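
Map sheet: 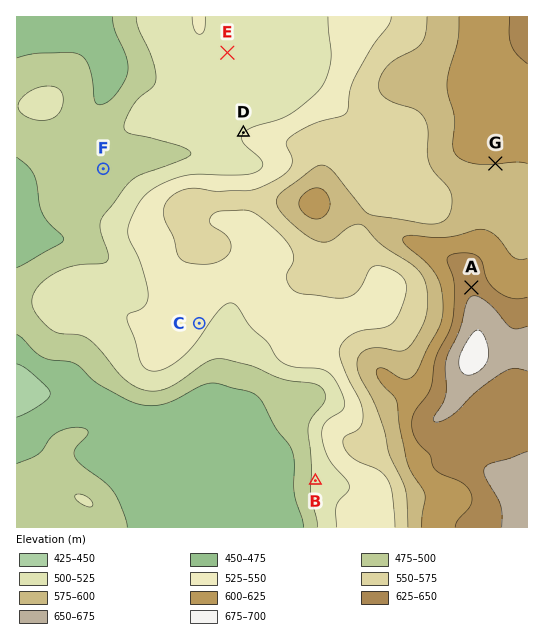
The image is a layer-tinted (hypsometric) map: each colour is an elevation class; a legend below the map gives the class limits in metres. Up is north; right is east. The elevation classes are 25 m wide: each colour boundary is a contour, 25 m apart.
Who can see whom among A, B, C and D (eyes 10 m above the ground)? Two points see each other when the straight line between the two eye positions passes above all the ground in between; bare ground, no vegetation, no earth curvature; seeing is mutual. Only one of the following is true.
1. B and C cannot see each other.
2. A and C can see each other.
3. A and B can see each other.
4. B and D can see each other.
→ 2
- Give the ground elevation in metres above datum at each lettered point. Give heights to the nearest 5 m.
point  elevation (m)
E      510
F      480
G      600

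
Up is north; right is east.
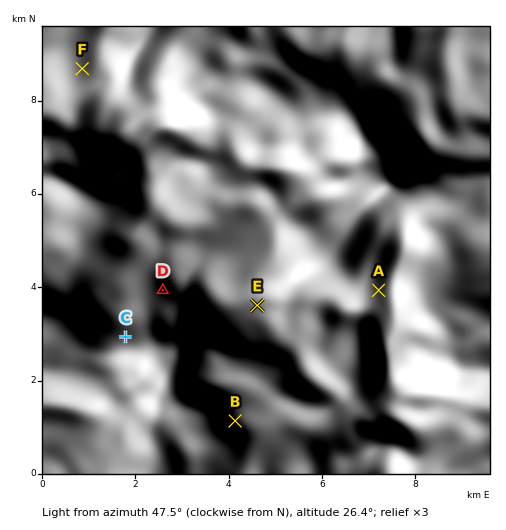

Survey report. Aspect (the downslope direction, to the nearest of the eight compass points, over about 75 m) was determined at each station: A NW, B W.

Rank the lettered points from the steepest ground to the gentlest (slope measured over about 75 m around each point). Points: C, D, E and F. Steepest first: C D F E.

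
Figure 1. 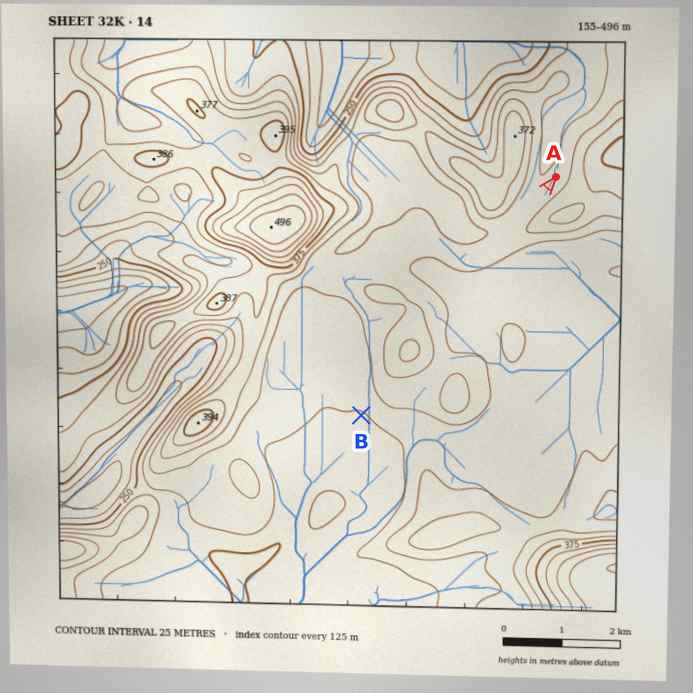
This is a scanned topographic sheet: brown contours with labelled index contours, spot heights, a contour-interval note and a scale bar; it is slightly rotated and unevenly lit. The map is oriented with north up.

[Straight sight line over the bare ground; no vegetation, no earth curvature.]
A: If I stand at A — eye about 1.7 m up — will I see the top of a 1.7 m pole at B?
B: No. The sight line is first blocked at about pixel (530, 209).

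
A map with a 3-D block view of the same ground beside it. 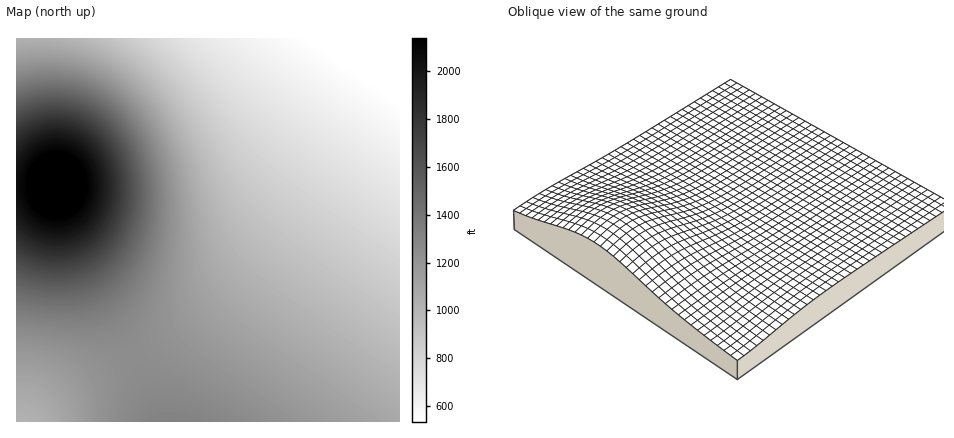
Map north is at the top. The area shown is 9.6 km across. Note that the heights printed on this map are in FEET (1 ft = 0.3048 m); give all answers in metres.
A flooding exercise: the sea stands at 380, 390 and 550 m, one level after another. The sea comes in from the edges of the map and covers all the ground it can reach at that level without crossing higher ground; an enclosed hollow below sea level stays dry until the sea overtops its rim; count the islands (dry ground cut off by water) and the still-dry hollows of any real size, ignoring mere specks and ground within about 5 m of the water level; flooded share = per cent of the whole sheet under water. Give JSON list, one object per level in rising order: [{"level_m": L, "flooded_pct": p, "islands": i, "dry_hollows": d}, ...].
[{"level_m": 380, "flooded_pct": 70, "islands": 0, "dry_hollows": 0}, {"level_m": 390, "flooded_pct": 76, "islands": 0, "dry_hollows": 0}, {"level_m": 550, "flooded_pct": 92, "islands": 0, "dry_hollows": 0}]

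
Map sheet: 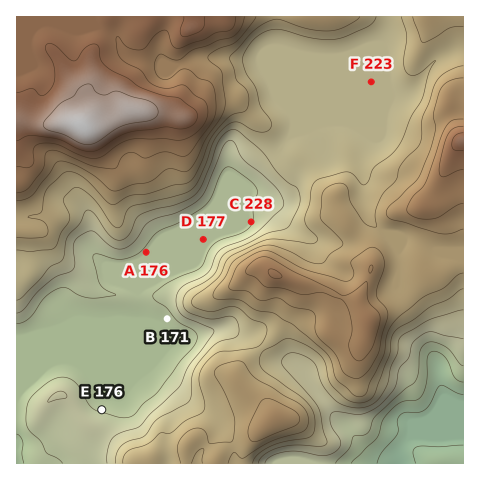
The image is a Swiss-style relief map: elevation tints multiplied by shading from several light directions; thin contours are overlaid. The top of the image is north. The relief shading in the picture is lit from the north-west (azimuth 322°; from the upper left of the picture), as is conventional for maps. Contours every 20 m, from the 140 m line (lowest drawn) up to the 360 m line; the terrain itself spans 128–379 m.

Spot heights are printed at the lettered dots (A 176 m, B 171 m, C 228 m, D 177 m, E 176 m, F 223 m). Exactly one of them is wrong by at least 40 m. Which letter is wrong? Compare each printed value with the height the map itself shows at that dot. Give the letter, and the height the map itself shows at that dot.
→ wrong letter C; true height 178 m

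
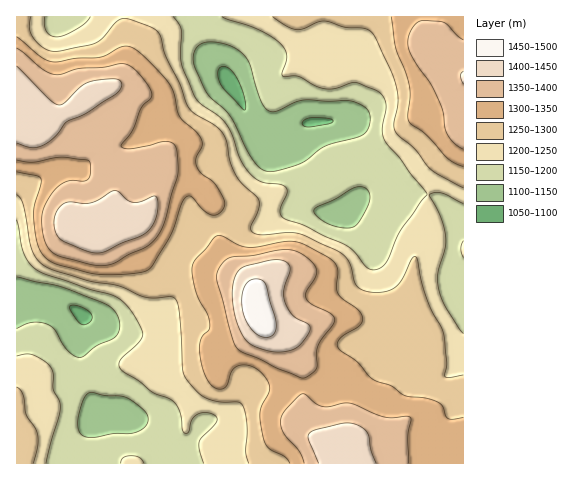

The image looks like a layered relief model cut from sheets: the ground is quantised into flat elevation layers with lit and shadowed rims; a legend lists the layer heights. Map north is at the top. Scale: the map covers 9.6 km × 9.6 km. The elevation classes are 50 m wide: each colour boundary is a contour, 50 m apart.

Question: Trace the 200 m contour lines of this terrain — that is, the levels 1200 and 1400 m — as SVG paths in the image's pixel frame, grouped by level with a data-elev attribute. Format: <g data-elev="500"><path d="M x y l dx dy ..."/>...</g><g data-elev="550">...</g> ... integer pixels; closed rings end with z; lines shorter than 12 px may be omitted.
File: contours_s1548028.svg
<g data-elev="1200"><path d="M46 463l14-54 0-7-7-13 0-17-5-8-13-8-8-2-10 2"/><path d="M144 463l-5-5-8-2-8 2-2 5"/><path d="M463 334l-17-27-7-16-1-17 7-26 1-12-6-20-11-21 4-2 8 0 22 11"/><path d="M463 241l-2 8 2 9"/><path d="M17 220l6 32 5 10 7 7 12 6 42 14 24 7 9 4 7 8 11 18 3 9-5 8-17 17-2 4 1 4 32 24 16 6 6 4 6 11 3 19 3 1 2 0 4-14 7-5 9-1 8 4 1 3-2 4-16 17 0 8 5 14"/><path d="M90 17l-4 5-8 6-14 7-8 2-6-2-4-4-2-6 1-8"/><path d="M222 17l36 12 13 7 9 7 5 6 2 6-1 7-4 11 1 3 16 1 16 9 12 3 9-1 15-5 6 0 20 8 7 6 2 9-4 21 2 12 43 55-26 36-13 30-7 8-6 2-6-1-15-18-7-5-43-21-18-5-5-4-1-7 7-15-1-6-6-4-18-2-11-7-10-15-9-24-5-11-9-9-18-13-5-6-13-31-2-12 1-23-2-6-6-8"/></g><g data-elev="1400"><path d="M376 463l-5-12-2-14-2-5-9-7-11-2-31 6-7 4 0 7 10 23"/><path d="M271 351l13 1 11-4 9-7 6-12-2-5-15-8-7-11-2-7 0-7 6-24-4-5-7-2-10 0-27 8-7 8-3 12 3 26 8 22 9 9z"/><path d="M91 252l13 0 42-20 7-7 3-9 2-12-1-7-4-1-12 5-8 1-6-2-8-8-4-1-24 12-7 1-15-2-7 3-5 5-3 8 0 10 3 8 7 6z"/><path d="M17 143l15 5 13-3 11-9 11-14 18-8 30-19 5-5 2-6-2-3-5-2-26 3-9 6-16 15-5 2-10-6-32-33"/><path d="M463 71l-3 5 3 8"/></g>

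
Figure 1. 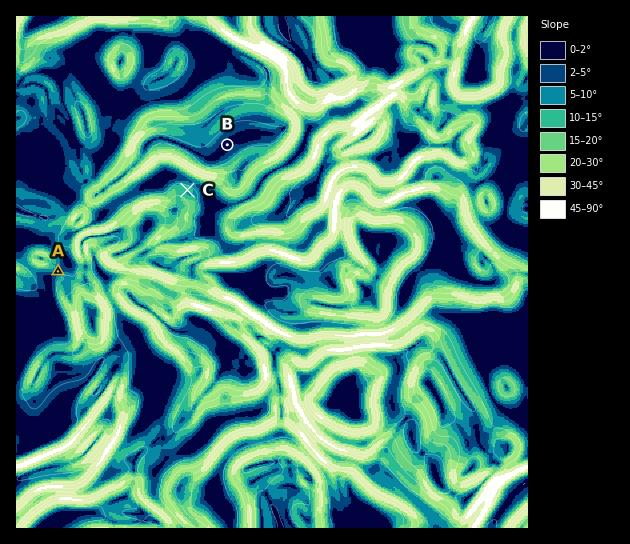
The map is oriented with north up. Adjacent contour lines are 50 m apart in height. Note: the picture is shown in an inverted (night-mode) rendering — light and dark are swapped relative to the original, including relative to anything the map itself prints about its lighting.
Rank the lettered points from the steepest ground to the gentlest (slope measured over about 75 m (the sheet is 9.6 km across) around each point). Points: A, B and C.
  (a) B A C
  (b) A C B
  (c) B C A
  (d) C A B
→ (d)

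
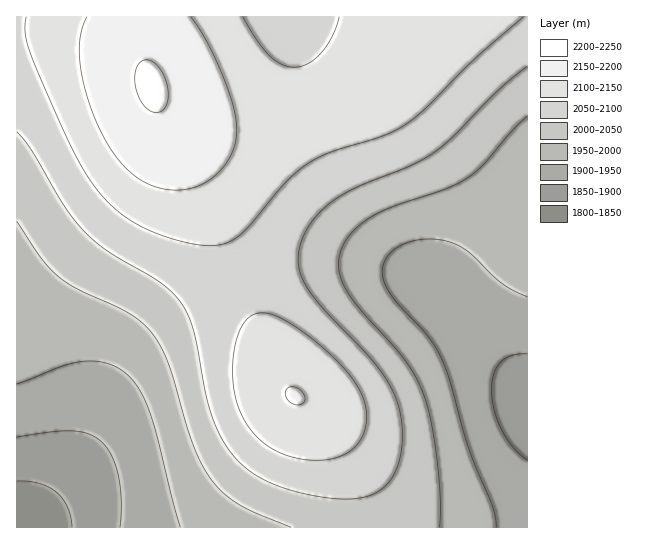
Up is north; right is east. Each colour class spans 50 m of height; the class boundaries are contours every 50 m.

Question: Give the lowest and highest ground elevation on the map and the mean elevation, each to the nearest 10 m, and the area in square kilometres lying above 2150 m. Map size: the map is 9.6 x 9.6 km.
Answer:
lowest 1820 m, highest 2200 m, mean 2040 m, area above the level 7.6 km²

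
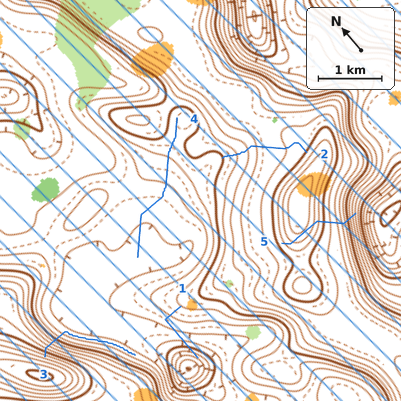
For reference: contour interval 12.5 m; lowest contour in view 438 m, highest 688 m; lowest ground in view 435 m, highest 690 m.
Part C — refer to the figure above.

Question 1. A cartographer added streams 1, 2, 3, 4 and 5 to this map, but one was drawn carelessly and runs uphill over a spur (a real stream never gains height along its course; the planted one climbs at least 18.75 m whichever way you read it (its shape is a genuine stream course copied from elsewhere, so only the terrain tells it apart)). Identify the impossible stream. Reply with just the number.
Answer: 5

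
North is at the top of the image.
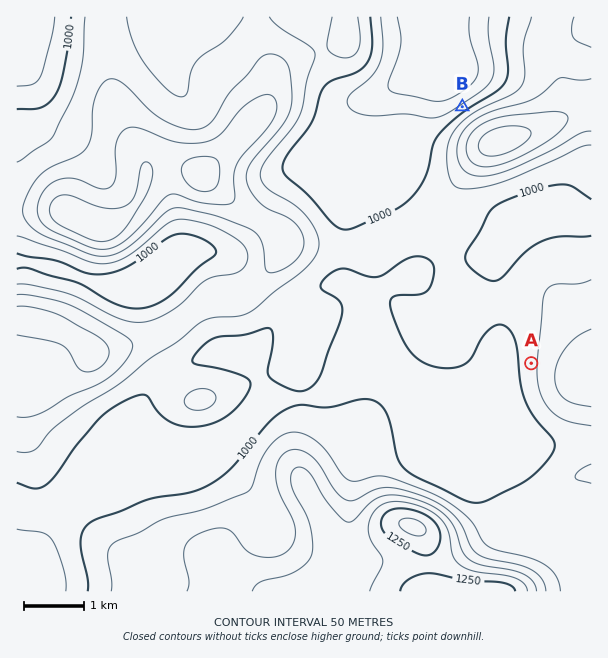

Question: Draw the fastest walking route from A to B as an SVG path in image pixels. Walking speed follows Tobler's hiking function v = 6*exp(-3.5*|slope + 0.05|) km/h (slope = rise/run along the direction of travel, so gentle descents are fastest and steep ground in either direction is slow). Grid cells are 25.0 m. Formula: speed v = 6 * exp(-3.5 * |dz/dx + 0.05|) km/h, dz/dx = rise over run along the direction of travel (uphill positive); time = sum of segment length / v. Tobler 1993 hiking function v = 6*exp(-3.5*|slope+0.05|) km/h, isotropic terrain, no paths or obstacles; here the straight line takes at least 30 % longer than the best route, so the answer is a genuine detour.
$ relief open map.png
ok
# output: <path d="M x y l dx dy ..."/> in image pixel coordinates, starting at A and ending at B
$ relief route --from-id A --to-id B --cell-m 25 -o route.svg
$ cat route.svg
<path d="M531 363l0-6-91-183 0-37 7-15 15-15"/>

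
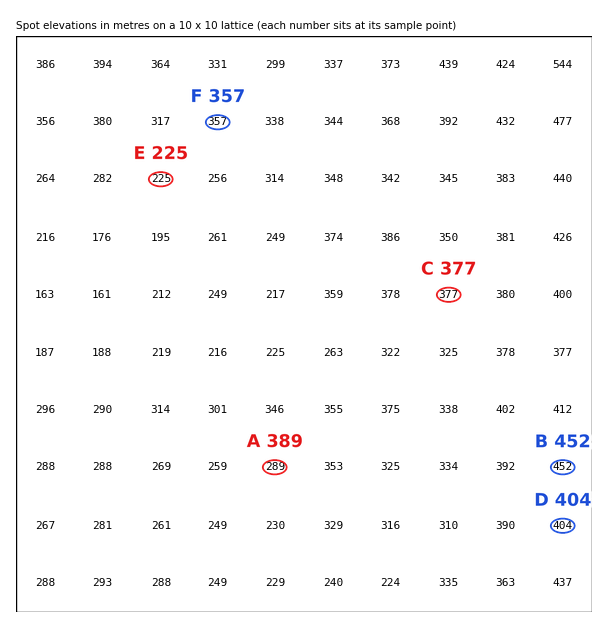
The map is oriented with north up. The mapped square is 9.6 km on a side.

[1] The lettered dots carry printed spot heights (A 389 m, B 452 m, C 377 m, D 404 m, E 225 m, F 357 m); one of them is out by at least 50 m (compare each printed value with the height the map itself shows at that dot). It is A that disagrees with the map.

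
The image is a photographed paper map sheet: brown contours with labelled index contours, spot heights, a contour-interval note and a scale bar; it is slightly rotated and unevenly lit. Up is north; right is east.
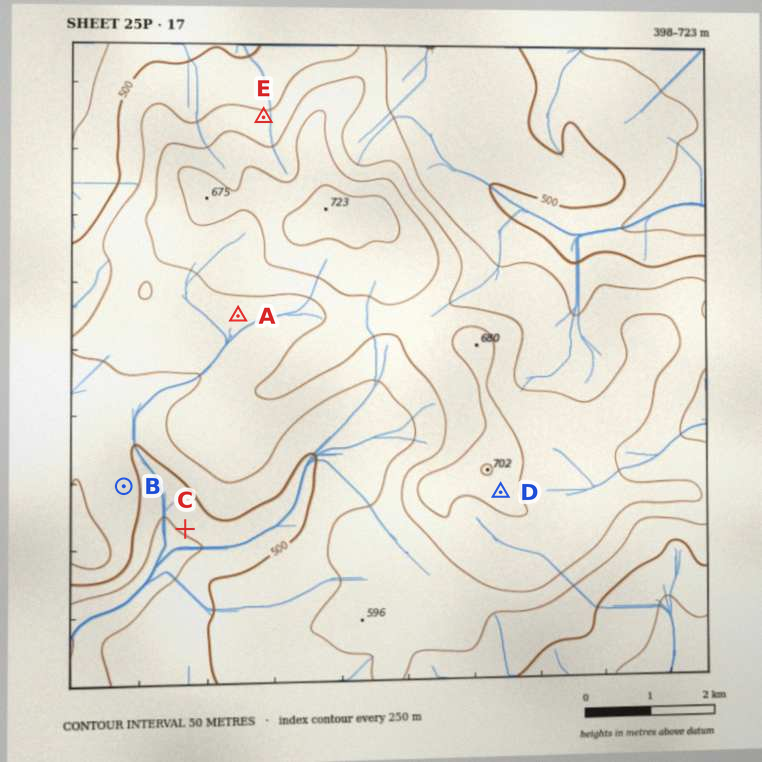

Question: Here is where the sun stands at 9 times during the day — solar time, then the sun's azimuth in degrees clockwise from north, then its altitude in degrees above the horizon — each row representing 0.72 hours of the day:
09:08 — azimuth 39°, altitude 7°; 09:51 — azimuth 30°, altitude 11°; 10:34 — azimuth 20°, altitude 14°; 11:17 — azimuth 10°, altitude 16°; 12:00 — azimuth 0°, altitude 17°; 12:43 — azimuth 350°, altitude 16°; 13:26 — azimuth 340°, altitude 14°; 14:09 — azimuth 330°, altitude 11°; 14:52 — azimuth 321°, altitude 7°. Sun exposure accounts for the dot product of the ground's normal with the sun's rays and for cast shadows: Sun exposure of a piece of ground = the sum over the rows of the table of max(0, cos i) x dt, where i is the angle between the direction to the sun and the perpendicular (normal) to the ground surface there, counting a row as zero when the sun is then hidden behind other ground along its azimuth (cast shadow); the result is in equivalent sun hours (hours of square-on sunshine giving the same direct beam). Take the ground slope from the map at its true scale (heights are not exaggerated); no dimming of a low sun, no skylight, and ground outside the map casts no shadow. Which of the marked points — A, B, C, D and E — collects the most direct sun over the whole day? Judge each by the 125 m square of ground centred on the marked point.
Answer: E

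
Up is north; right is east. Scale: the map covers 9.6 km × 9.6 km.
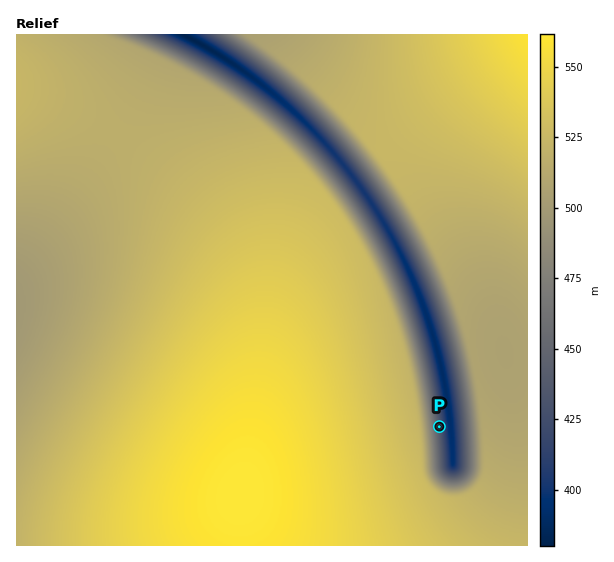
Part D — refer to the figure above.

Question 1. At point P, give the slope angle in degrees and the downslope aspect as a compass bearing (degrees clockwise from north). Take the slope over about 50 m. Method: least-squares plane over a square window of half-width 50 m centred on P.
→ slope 14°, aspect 83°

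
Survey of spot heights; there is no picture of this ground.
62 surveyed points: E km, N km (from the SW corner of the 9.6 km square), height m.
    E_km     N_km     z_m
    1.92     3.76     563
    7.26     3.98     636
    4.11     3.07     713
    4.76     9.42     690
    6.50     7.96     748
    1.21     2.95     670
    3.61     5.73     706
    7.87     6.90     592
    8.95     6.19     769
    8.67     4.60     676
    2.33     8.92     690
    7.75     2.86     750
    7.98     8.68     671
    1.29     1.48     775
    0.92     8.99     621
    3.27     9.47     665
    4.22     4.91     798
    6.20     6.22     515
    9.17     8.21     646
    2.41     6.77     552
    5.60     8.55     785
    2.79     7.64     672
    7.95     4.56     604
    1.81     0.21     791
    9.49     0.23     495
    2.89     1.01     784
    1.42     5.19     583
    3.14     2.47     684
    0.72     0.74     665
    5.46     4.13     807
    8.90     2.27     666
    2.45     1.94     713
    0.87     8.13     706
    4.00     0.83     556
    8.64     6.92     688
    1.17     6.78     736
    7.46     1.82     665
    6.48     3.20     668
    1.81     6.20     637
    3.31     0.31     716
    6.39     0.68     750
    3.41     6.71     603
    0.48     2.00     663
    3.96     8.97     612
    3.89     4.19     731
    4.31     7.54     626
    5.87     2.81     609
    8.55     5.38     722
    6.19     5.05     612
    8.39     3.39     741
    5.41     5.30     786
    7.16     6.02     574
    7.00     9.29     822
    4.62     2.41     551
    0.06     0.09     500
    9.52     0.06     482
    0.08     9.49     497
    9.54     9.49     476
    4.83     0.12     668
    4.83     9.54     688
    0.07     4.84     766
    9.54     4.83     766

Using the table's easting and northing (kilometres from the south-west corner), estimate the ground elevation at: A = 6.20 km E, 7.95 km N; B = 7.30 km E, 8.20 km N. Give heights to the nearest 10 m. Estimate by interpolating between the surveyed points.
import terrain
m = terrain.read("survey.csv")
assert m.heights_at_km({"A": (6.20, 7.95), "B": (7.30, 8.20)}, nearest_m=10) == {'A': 760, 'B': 690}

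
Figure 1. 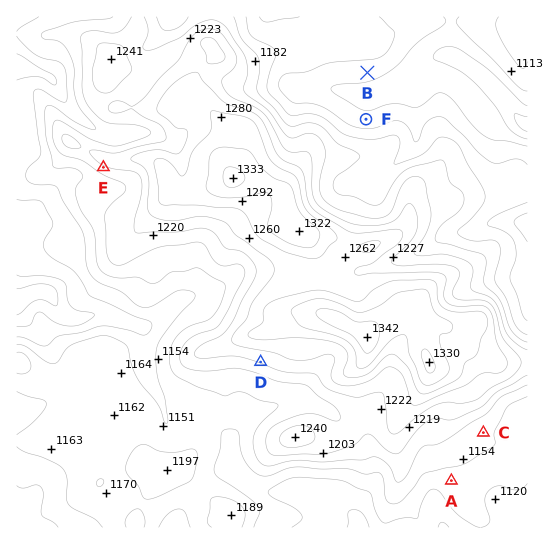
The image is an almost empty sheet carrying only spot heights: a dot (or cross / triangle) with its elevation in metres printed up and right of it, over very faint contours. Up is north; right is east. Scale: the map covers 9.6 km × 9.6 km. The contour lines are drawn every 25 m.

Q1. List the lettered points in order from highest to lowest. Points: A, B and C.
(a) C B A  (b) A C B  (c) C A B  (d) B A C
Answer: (c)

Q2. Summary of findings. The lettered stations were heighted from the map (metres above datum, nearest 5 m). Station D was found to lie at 1225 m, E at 1220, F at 1110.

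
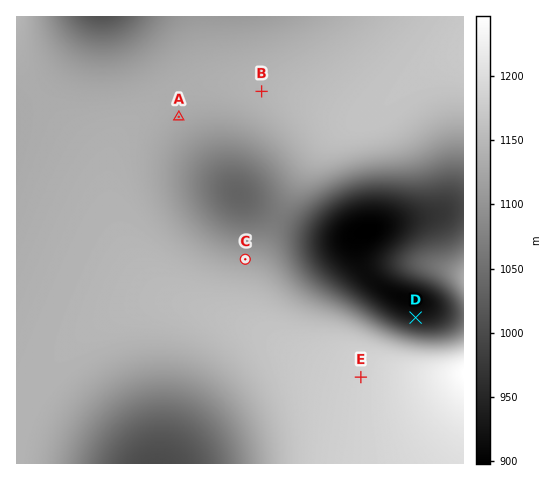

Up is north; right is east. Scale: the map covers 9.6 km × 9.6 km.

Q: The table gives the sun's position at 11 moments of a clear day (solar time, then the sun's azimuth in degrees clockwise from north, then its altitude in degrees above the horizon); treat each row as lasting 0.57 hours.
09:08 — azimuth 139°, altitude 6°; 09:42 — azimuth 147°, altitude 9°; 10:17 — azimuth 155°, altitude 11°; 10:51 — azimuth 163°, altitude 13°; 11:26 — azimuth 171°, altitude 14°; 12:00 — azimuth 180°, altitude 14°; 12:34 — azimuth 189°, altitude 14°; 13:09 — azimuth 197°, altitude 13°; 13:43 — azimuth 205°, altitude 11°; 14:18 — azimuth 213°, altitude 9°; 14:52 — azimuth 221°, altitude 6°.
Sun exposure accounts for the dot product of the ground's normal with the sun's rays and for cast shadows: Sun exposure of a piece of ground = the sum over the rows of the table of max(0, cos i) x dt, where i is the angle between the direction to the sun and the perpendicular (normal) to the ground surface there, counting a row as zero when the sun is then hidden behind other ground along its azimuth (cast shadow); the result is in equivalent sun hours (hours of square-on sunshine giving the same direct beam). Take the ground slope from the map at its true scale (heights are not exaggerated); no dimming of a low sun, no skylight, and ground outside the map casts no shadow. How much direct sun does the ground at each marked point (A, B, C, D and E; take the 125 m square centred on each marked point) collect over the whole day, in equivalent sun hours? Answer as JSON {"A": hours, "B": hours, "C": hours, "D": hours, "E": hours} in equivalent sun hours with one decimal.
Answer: {"A": 1.3, "B": 1.2, "C": 0.8, "D": 0.0, "E": 1.2}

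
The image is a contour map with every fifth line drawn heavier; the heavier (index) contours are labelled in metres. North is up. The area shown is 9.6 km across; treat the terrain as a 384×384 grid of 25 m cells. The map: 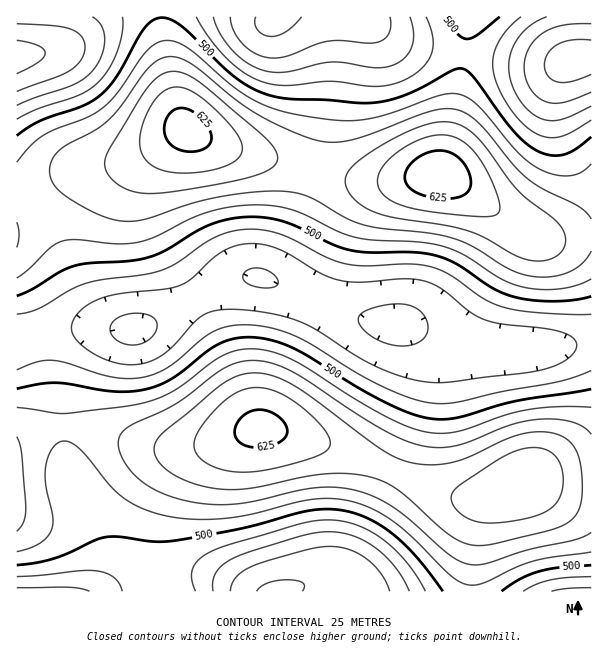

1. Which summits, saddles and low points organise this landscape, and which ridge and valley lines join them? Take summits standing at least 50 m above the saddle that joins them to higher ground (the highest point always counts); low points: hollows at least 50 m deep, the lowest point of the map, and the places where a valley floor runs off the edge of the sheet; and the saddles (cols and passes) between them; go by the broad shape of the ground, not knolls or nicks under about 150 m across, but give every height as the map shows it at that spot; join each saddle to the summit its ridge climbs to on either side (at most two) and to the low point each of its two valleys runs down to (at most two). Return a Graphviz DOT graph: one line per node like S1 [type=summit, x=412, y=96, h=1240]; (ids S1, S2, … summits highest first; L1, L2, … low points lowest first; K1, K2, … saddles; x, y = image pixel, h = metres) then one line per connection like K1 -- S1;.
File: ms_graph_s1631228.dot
graph terrain {
  S1 [type=summit, x=438, y=174, h=642];
  S2 [type=summit, x=186, y=129, h=635];
  S3 [type=summit, x=261, y=429, h=632];
  L1 [type=low, x=573, y=60, h=388];
  L2 [type=low, x=17, y=57, h=391];
  L3 [type=low, x=273, y=21, h=395];
  L4 [type=low, x=276, y=591, h=395];
  L5 [type=low, x=134, y=329, h=418];
  L6 [type=low, x=584, y=591, h=442];
  K1 [type=saddle, x=392, y=470, h=581];
  K2 [type=saddle, x=312, y=170, h=565];
  K3 [type=saddle, x=33, y=203, h=542];
  K4 [type=saddle, x=63, y=426, h=527];
  K5 [type=saddle, x=471, y=591, h=518];
  K6 [type=saddle, x=464, y=54, h=496];
  K1 -- S3;
  K1 -- L4;
  K1 -- L5;
  K2 -- S1;
  K2 -- S2;
  K2 -- L3;
  K2 -- L5;
  K3 -- S2;
  K3 -- L2;
  K3 -- L5;
  K4 -- S3;
  K4 -- L4;
  K4 -- L5;
  K5 -- S3;
  K5 -- L4;
  K5 -- L6;
  K6 -- S1;
  K6 -- L1;
  K6 -- L3;
}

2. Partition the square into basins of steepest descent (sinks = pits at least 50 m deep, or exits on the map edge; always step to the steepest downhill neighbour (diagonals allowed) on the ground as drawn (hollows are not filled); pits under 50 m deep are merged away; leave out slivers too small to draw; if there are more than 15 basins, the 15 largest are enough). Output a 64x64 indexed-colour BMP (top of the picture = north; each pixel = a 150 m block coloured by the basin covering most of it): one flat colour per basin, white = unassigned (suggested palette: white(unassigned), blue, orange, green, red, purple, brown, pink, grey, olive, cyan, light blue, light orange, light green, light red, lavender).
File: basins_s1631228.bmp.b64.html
<image width="64" height="64" href="data:image/bmp;base64,Qk12CAAAAAAAAHYAAAAoAAAAQAAAAEAAAAABAAQAAAAAAAAIAAATCwAAEwsAABAAAAAAAAAA////ALR3HwAOf/8ALKAsACgn1gC9Z5QAS1aMAMJ34wB/f38AIr28AM++FwDox64AeLv/AIrfmACWmP8A1bDFACIiIiIiIiIiIiIiIiIiIiIiIiIiIiIiIiImZmZmZmZmIiIiIiIiIiIiIiIiIiIiIiIiIiIiIiIiIiZmZmZmZmYiIiIiIiIiIiIiIiIiIiIiIiIiIiIiIiIiJmZmZmZmZiIiIiIiIiIiIiIiIiIiIiIiIiIiIiIiIiImZmZmZmZmIiIiIiIiIiIiIiIiIiIiIiIiIiIiIiIiIiZmZmZmZmYiIiIiIiIiIiIiIiIiIiIiIiIiIiIiIiIiJmZmZmZmZiIiIiIiIiIiIiIiIiIiIiIiIiIiIiIiIiImZmZmZmZmIiIiIiIiIiIiIiIiIiIiIiIiIiIiIiIiIiZmZmZmZmYiIiIiIiIiIiIiIiIiIiIiIiIiIiIiIiIiImZmZmZmZiIiIiIiIiIiIiIiIiIiIiIiIiIiIiIiIiIiZmZmZmZmIiIiIiIiIiIiIiIiIiIiIiIiIiIiIiIiIhEmZmZmZmYiIiIiIiIiIiIiIiIiIiIiIiIiIiIiIhEREREWZmERESIiIiIiIiIiIiIiIiIiIiIiIiIiIiIRERERERERERERIiIiIiIiIiIiIiIiIiIiIiIiIiIiEREREREREREREREiIiIiIiIiIiIiIiIiIiIiIiIiIRERERERERERERERESIiIiIiIiIiIiIiIiIiIiIiIiERERERERERERERERERIiIiIiIiIREREREiIiIiIiIRERERERERERERERERERESIiIiIhERERERERESIiIRERERERERERERERERERERERERERERERERERERERERERERERERERERERERERERERERERERERERERERERERERERERERERERERERERERERERERERERERERERERERERERERERERERERERERERERERERERERERERERERERERERERERERERERERERERERERERERERERERERERERERERERERERERERERERERERERERERERERERERERERERERERERERERERERERERERERERERERERERERERERERERERERERERERERERERERERERERERERERERERERERERERERERERERERERERERERERERERERERERERERERERERERERERERERERERERERERERERERERERERERERERERERERERERERERERERERERERERERERERERERERERERERERERERERERERERERERERERERERERERERERERERERERERERERERERERERERERERERERERERERERERERERERERERERERERERERERERERERERERERERERERERERERERERERERERERERERERERERERERERERERERERERERERERERERERERERERERERERERERERERERERERERERERERERERERERERERERERERERERERERERERERERERERERERERERERERERERERERERERERERERERERERERERERERERERERERERERERERERERERERERERERERERERERERERERERERERERERERERERERERERERERERERERERERERERERERERERERERERERERERERERERERERERERERERERERERERERERERERERERERERERERERERERERERERERERERERERERERERERERERERERERERERERERERERERERERERERERERERERRERBEREREREREREREREREREREREREREREREREREREUREREQRERERERERERERERERERERERERERERERERERFERERERFERERERERERERERERERERERERERERERERERFEREREREVRERERERERERERERERERERERERERERERERFERERERERVURERERERERERERERERERERERERERERERRERERERERFVVURERERERERERERERERERERERERERERREREREREREVVVVURERERERERERERERERETMzMzMzM0RERERERERERVVVVVVVERERERERERERETMzMzMzMzMzRERERERERERFVVVVVVVVURERERERETMzMzMzMzMzMzM0REREREREREVVVVVVVVVVURERETMzMzMzMzMzMzMzMzRERERERERERVVVVVVVVVVVEREzMzMzMzMzMzMzMzMzNERERERERERFVVVVVVVVVVVVMzMzMzMzMzMzMzMzMzM0REREREREREVVVVVVVVVVVVMzMzMzMzMzMzMzMzMzMzNERERERERERVVVVVVVVVVVUzMzMzMzMzMzMzMzMzMzM0RERERERERFVVVVVVVVVVVTMzMzMzMzMzMzMzMzMzMzREREREREREVVVVVVVVVVVTMzMzMzMzMzMzMzMzMzMzNERERERERERVVVVVVVVVVVMzMzMzMzMzMzMzMzMzMzM0RERERERERFVVVVVVVVVVUzMzMzMzMzMzMzMzMzMzMzREREREREREVVVVVVVVVVVTMzMzMzMzMzMzMzMzMzMzM0RERERERERVVVVVVVVVVVMzMzMzMzMzMzMzMzMzMzMzRERERERERFVVVVVVVVVVUzMzMzMzMzMzMzMzMzMzMzNEREREREREVVVVVVVVVVUzMzMzMzMzMzMzMzMzMzMzM0RERERERERVVVVVVVVVVTMzMzMzMzMzMzMzMzMzMzMzRERERERERFVVVVVVVVVVMzMzMzMzMzMzMzMzMzMzMzNERERERERE"/>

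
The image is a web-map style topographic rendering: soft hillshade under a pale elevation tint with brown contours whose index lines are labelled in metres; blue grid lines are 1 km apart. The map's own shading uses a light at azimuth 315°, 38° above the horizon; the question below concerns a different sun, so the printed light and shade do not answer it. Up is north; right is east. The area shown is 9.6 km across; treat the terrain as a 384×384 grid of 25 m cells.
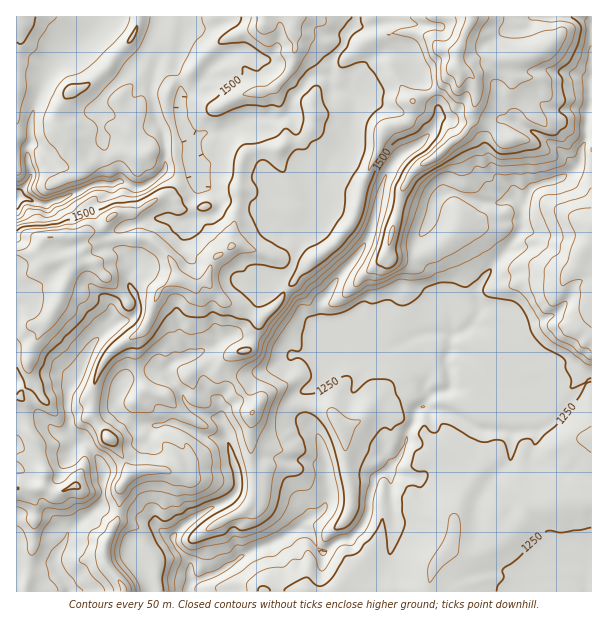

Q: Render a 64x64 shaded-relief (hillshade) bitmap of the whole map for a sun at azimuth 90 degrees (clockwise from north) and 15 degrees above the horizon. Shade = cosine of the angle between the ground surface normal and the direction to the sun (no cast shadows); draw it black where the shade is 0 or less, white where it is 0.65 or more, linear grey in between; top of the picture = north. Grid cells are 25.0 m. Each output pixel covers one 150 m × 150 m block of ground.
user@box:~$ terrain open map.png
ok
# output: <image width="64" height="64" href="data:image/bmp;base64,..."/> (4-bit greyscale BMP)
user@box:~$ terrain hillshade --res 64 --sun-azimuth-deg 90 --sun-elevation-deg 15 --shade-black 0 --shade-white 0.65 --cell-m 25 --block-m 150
<image width="64" height="64" href="data:image/bmp;base64,Qk12CAAAAAAAAHYAAAAoAAAAQAAAAEAAAAABAAQAAAAAAAAIAAATCwAAEwsAABAAAAAAAAAAAAAAABEREQAiIiIAMzMzAERERABVVVUAZmZmAHd3dwCIiIgAmZmZAKqqqgC7u7sAzMzMAN3d3QDu7u4A////AGiHh0MxA9+o3rUjRDElZUV2VWZmZVVFZ2d3d3ZmZmZ3V4h1MyAa7Yjdt1QzMiRmVXdEVmZmVEVnd3d3d2ZmZmZXiGMyAY7ZZ962V3QiNFVVeDJGZ2ZURGd3d3d3ZmZmZkaYUzME3qZXvcZHiFM0RER5MTVndlREVnd3d3d2ZmZmNZlkMgXvlVnMZGd5l1RDRHkwNEZ2VURFd3Z3d3dmZmYkmnUyA9+Ve9YDiHmImGQ0ZFZCFWZVVEVndmZ3h3ZmZhSahkIRnqestgA3mXeJmGUwJ5YiVlVURGh2VmeIdmZmA6uXVDA7y7l5cAJpdoqqljEBe2FGVVREaIZWZndmZmYTmneHQijLlmmoMBNWiruoZBA7ozZUVUVohlZmZmZmZiR3WJmUFrqFV4mXMQN5zKh2MAnENkRVRWeGVmVWZmZmZ2RoedcFunVWZ5mXEEnMp3hQCMU2RVVVZ3ZWVWZmZmZ2Z2V85wO6dkRXmrtQObuXiWAIx0U0ZVVWd2VWZlVmZnVZglznAHqGVXirzGA4uoeaUAjJZDRVVVVndVZmVWZmVEmlOtgAN3d4iKzLQEiZibpAKamFI1VVZmZ3ZmZVVVVVarc3tgFnZmd4nNogaImaqTA5iJgyRmZmZmdlZlVVVVV6uVZhBqhlRnib2QB5h4q5IEmZh2M1VmZmZ3VmRVVVNIqpdABdyWRWeau2AXmIirgASJl2hSRWZnZmdWZEVVU2q5diAI3JdVaaiZQBipmalQBomHeWJWZnd2ZlVkREVViodzEmqph2Z2V7owGMuZlyA2eJd4hFZnhlVmZmZURFaIWJEHuoZmd1aapgAJ7amFIldniGiXVmZUVmZmZmVERnV8kRfKU1h2eoaHEBfeuGVEeGV4eJhlVVZmZmZmZlRIZa2BGMpCV2e4SJUjRa3ZdlV3ZWd3eHVVZmZmZmZmZUVYzJIFy2M2eZVYZUV3isuGVWdlZnd4dmVFZmZmZmZmUErLlAK8dFeIQndWZ5mJmIh2VmZmZ3dmdUZmZmZmZmZgbMuGAIyVaIYjZ1V5qqmHeHZmZmZmZmd1VmZmZmZmVVBt2pgwKqd5hlRVRFib24ZndmZmZmZmZ3VWZmZmZmVBAFzKqWAEl4qHdmVCJI79l3dmZmZmZmZndlVmZmZmUwAAObu6lABHi6hmZlQjXP6nd2ZmZmZmZmd2VWZmZlMRASM2q7uoQAFqyXZnd1M338mHZmZmZmZ2ZnZVZmZlMAE0QkWLu7qEEAfKdWeGVCTP2phmZmZmZmZmZmZVZmUQAjRTRFm7upYyAat1V3VFVZ79qGZmZmZmZmZmZmVmUwAQFFVUN7uqphQgi4RGZGiHWf+3ZWiGZmZnZmZnZWZBAEMTVVQ1q6ulJkBbgzZ2modlvsqTJ6lmZmd2ZmZVVTAARkJGVTSLqWWIMDdkV4u4dmVqzbcRepd2Z3dmZlREMRElZEVVU3uUSchDIkZ2nKdmZlasy1AWeahniGZnZDMyISRmVUVlWIV7t1QxSHWMp2ZmZWrNowA2qneZh3d1MzIiI1Z0RFZWeKuXZSFpY1mpdlZ2Ra3aIAKNyYiIiIdCIiIiNWRFZmeJmYdUJZlSNpl2eIdTWt2QAI/YZ4iIiHUiIiEUUiRnd4mXZURqp1MjWKmId2VEndYAf+hVZ4iIl0MyEBJAAkZ4mYdkV6qHUzJZqXdmZlNK7ABP+mRGeIiZdDIRESEkM0RXiYZoiHdkQ0iodmZmZCXOYA37dURoiImVIRASMBVBESMmmJl3Z2ZTJ5dmZnZlQ4+gCv2VRGiIiZQRESRQJ0ABMwFXeIdnZoUmh2Zmd2ZSXtEH7aZEaYh4lAEiNVESVQAFU0QiaIl1diSHZmZ2ZlNN5ATOt1WIh4hzAkREQABapxJlR0AFmoZTFIh2ZnZmVEvnAL7ZZVaIiHUzVEMnACZ5qnVCVRFYdlMUiGZmdmZUOOoAfdpkV4iIZ3ZUMR9gJVV5d1JZkyZ2VCN3Zmd2ZmU03TAIzIVoiHZmd4dRDlBFRGd3VFimJmZUEnhlZ3ZmZkKOkAB7uYh2VWZniZMLQUM1d2ZVV7dGZlUiZ1V4dndmQTzXAAO8qHQ1d3i7lRthI0eHZVVWp0ZlVUNFRHh3d3ZSGNtzACq6ghWInLiYXHETaIdlVmeFRmVWVVVUV2Z3dlIFqplAAouDNXq5aLu8cRR4h2VWeHRWVWZlVVRWRIh2UgJom5MBN5dnmFSKzcxxFYh3ZVZ4ZGZUV4dlVVUzeXdkIkV5pzAEqXhkV4re24IEiIdlZmhUdjI2iHZWdiOJd2VEMze5IAOqh2Vom83LlQJoh2VmZ1WGQzNXdmeXNIh3ZVMROLgQI5yGZneLzdunICeZhld2RYZVQzNFaKlUeHZlVCJXZABWrIV4d6zM26hBFGiYZndUZlZUREVEipZnZmVTNXcgAVi8dXd5vMzKqGQ0NHmGZ2VTV2VUVlM4uXZWZUNHdhACarp2eIq8u7qpdlQzN6hmZVM3dUVmVBSqhlVlRGd0AAKLp2Z3mau8ypmGZUMkiXZmZCR3ZVVCBJqYVGZlZmIAA5qHZmZ4rN3pmodmVDJIl2ZlQ0Z2QjQjmoiENXdmUQAji6dlVVac3vmqh3ZlQxSpZmZUM0VBRkSamIY0VmZBBEFauXZlRWrf+aqYd3ZUIXp2ZlVDIhBHVZqYmFRERVQ0MBm6h3ZVV8/5mpiHd2UxWoZmVEVCAEdliZmYZFZVQyRBBbuYiHdmnN"/>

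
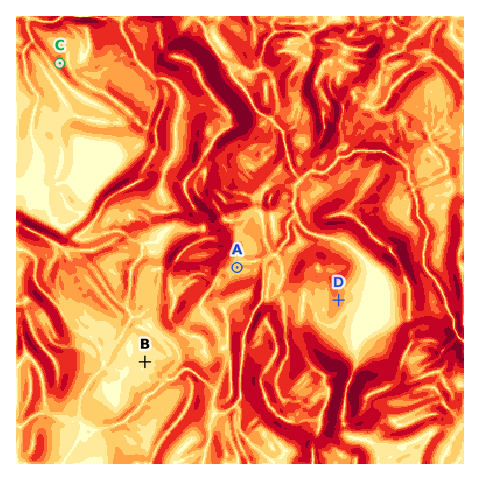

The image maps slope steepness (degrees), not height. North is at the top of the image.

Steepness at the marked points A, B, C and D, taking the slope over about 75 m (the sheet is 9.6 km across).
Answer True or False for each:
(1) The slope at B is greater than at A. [False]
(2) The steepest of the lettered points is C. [True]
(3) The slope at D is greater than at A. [True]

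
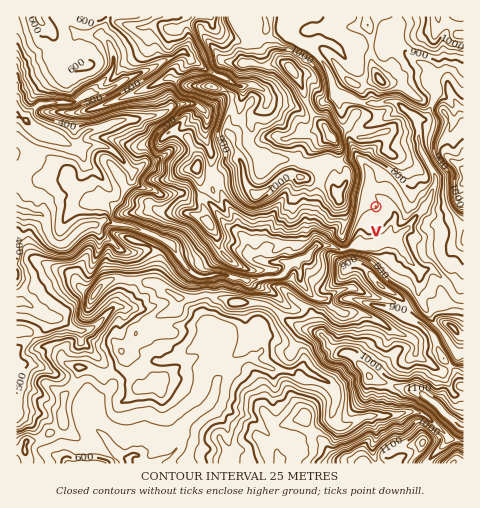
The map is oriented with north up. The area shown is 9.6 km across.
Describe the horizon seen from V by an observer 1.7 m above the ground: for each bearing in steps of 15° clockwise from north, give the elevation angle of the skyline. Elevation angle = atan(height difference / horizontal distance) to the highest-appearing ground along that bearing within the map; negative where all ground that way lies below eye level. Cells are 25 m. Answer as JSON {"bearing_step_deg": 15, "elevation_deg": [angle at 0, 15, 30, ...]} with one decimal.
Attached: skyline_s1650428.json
{"bearing_step_deg": 15, "elevation_deg": [7.4, 9.1, 7.8, 7.6, 9.9, 10.6, 8.1, 3.6, 2.5, 0.8, 3.0, 5.6, 8.0, 8.0, 6.1, 5.7, 10.1, 14.8, 19.3, 20.6, 19.7, 18.1, 13.1, 7.4]}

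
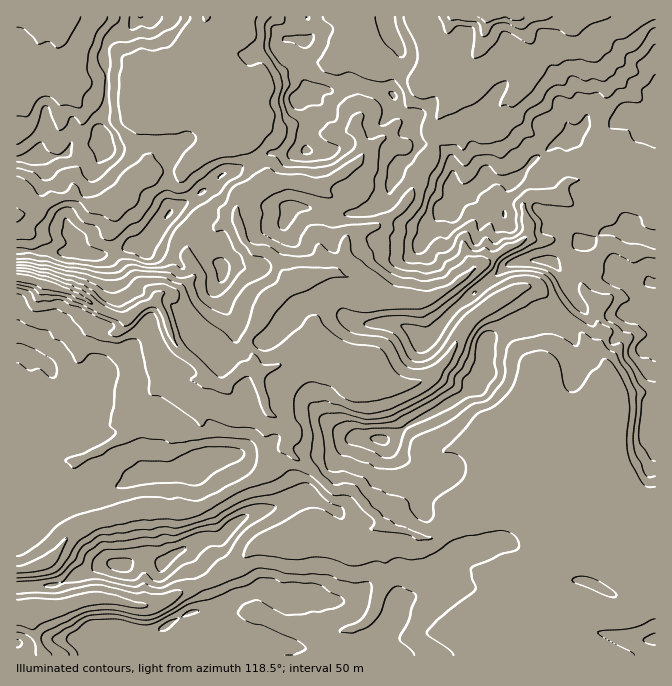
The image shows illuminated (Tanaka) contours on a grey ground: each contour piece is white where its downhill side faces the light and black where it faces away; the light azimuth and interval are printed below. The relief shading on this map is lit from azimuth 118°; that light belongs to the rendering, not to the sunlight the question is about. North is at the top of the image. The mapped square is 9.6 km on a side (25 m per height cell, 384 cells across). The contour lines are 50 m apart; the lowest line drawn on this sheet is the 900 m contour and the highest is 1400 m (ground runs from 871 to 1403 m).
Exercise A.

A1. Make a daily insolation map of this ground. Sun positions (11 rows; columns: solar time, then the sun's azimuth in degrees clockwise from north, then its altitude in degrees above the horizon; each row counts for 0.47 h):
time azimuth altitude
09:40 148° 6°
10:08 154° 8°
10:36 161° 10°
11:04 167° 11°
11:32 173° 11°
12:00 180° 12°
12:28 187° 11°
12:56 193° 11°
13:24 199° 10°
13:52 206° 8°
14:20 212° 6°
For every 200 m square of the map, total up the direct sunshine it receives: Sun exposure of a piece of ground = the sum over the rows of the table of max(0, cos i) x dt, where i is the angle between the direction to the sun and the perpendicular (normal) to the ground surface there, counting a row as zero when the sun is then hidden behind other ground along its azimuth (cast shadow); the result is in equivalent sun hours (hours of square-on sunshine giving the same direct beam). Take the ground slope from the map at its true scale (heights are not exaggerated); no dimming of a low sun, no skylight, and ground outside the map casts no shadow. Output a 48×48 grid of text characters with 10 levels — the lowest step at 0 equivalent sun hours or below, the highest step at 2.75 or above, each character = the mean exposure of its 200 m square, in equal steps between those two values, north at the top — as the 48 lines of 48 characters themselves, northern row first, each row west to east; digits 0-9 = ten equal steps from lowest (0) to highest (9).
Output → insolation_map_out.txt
122221002356640322101310234321210000000000000000
222221147876512322211134333421221220100110111000
222221257664323222454553223442222321211110011000
222223333333333444575321001234322311121100000111
222223332233333333343000000013323211121100000001
210111232223333333220122464200012111220000000021
100000122222223333334544566540011112210010000102
011000022222222333336645342352220122100011222222
001001000111011111123234324733201000001322334533
001123311231330000000100136233210000000123334456
222454664333300000344777852212320000001344433444
986764664221000025669998411224201001003345442233
566446632100001687311132112254211024346553111222
453104321100037642000001221242102344364223333222
320000110001565432322331013730023454223101223101
001100000017743223234576897421157855532321111122
002321000055431013665455531122266857840232024432
322231025554431101378645444323567596100003641233
999999879997353121137766556658867410157633421000
247999998999944456754321235789994001999972323301
000027765576644755641100011123320028521264377644
100000476201267544310134200000000461000046231012
000110000003246633212443200000003510001236734554
001111000111334553015435667862025200245543666764
000110000220432344465333466665453112467665466411
320111111220054355753222211136750023344444346565
443212223233316542311111000002200012233333443665
333222333323200201122100000000000125543333433466
333322333210110012222100000000000497543333333332
233333332221010001133300000000026776433333333223
233333322112100000003431000002576543332233333223
223333330000000000011233222125664433333333322233
333444200000000011110123678753332233333333322344
333221111100123444100034666764112223333443222355
322211122344554310000006775655434333334322322347
322112235433321000000100145444333333331112233335
221234310000000000013541004543334443322333333333
223552000000000003665554321454334420023332333333
234300000000000167543223542014651001013333233333
342000000000035652100011101110001122322333333333
300000000102655620000000111211113333443222223333
000003665657653100000000000111122333333310001111
112487789785200000100000001100112222222223311233
997410000000000024442221113112333333222333344333
110000000000022333456665543123443333332333333322
000000110002554311124555541134433333333332211100
001113333355322333210011011232222222222233333211
435762233333211222444321223211112222222222334556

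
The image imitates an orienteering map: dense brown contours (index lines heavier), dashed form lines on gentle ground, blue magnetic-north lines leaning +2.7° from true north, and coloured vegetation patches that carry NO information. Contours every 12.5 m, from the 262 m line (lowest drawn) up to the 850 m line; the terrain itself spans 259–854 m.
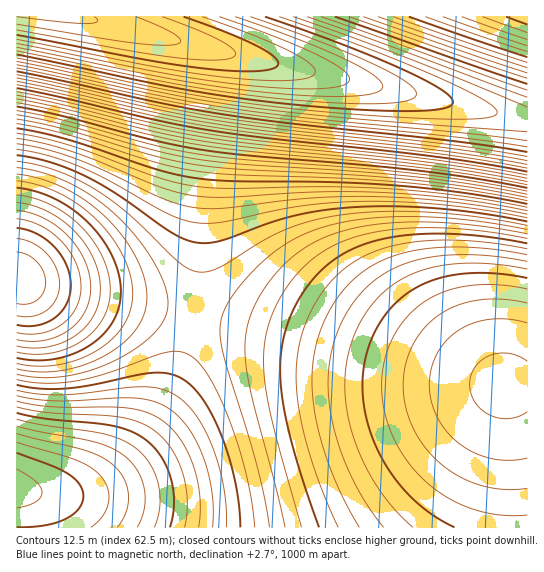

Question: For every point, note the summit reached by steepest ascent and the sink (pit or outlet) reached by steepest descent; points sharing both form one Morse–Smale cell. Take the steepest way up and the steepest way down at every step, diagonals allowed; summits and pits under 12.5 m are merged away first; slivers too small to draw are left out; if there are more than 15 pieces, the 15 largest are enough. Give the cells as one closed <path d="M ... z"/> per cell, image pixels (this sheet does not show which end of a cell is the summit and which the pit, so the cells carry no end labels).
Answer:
<path d="M222 51l-5 0 4 6 0 18-16 102-5 94-7 43 60 13 150 38 102 20 4 25 4 47 2 70 12 1 1-407z"/><path d="M197 315l-3 0-2 3-5 27-19 50-21 39-18 23-22 20-25 14-11 2-33 0-21-4 0 39 498-1-2-70-4-47-4-25-102-20-150-38z"/><path d="M83 16l-67 1 0 261 22 9 23 5 132 23 7-44 5-94 15-91 1-29-4-6-7-3-113-27z"/><path d="M19 279l-3 0 0 210 22 4 33 0 11-2 17-8 15-11 15-15 18-23 20-36 10-25 16-58-31-7-101-16-23-5z"/><path d="M527 16l-443 1 155 39 288 64z"/>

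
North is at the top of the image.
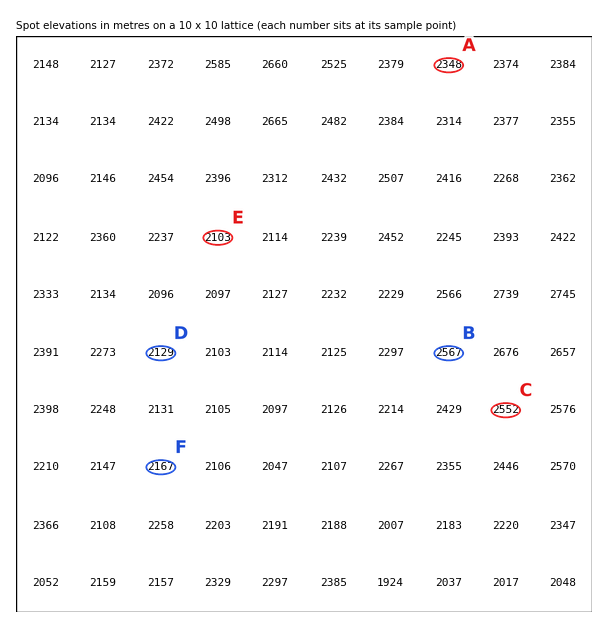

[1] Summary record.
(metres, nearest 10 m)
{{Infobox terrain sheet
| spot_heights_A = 2350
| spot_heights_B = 2570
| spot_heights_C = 2550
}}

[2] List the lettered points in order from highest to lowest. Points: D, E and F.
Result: F D E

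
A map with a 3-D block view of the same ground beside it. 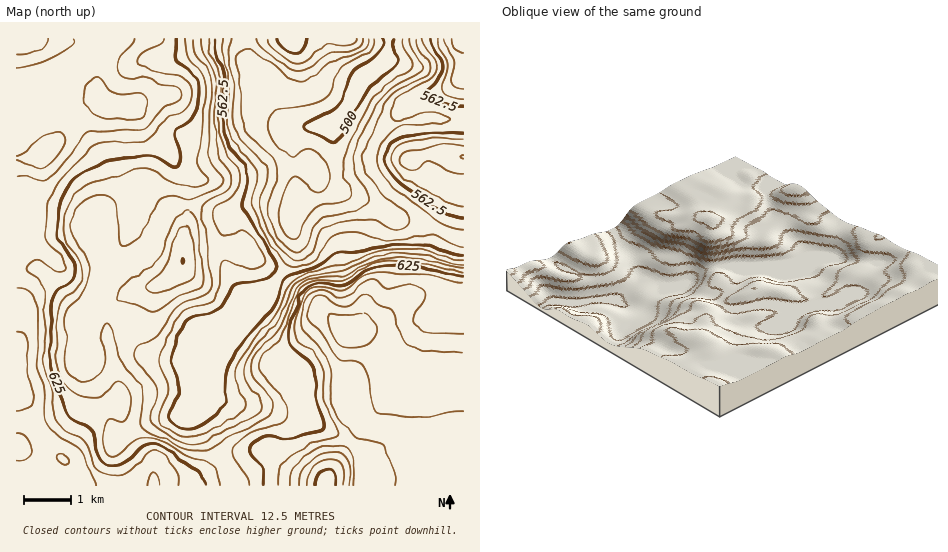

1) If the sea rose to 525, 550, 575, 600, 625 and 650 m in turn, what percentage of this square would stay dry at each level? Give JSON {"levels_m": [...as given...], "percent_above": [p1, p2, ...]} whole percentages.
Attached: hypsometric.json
{"levels_m": [525, 550, 575, 600, 625, 650], "percent_above": [90, 83, 70, 55, 38, 23]}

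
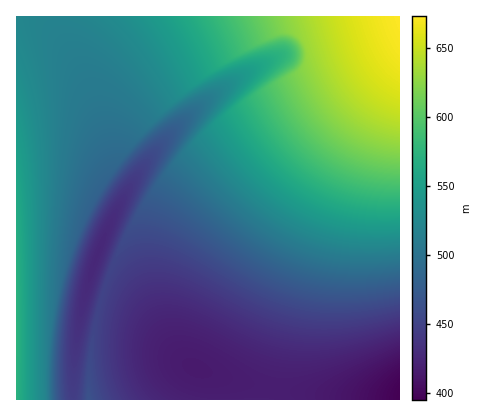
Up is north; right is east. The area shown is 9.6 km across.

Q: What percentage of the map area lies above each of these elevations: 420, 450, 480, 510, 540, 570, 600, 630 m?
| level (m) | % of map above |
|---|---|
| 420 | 93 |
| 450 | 74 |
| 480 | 62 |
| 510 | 48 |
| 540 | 29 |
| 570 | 18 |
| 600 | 12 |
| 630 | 7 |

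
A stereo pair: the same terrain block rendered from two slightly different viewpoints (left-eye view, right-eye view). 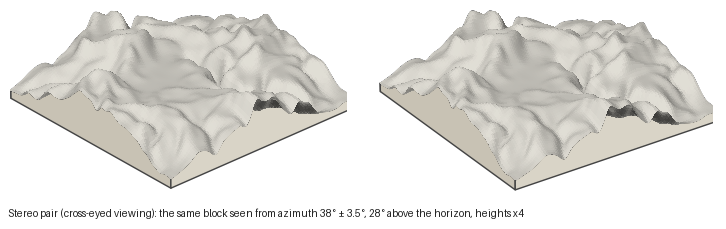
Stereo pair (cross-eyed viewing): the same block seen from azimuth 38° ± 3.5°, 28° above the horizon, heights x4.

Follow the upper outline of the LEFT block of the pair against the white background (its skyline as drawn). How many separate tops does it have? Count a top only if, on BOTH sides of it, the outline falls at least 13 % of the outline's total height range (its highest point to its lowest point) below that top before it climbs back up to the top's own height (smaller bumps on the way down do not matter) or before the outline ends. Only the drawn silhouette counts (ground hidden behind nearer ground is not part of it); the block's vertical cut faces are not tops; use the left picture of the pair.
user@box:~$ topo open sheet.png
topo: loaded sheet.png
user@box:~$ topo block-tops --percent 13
2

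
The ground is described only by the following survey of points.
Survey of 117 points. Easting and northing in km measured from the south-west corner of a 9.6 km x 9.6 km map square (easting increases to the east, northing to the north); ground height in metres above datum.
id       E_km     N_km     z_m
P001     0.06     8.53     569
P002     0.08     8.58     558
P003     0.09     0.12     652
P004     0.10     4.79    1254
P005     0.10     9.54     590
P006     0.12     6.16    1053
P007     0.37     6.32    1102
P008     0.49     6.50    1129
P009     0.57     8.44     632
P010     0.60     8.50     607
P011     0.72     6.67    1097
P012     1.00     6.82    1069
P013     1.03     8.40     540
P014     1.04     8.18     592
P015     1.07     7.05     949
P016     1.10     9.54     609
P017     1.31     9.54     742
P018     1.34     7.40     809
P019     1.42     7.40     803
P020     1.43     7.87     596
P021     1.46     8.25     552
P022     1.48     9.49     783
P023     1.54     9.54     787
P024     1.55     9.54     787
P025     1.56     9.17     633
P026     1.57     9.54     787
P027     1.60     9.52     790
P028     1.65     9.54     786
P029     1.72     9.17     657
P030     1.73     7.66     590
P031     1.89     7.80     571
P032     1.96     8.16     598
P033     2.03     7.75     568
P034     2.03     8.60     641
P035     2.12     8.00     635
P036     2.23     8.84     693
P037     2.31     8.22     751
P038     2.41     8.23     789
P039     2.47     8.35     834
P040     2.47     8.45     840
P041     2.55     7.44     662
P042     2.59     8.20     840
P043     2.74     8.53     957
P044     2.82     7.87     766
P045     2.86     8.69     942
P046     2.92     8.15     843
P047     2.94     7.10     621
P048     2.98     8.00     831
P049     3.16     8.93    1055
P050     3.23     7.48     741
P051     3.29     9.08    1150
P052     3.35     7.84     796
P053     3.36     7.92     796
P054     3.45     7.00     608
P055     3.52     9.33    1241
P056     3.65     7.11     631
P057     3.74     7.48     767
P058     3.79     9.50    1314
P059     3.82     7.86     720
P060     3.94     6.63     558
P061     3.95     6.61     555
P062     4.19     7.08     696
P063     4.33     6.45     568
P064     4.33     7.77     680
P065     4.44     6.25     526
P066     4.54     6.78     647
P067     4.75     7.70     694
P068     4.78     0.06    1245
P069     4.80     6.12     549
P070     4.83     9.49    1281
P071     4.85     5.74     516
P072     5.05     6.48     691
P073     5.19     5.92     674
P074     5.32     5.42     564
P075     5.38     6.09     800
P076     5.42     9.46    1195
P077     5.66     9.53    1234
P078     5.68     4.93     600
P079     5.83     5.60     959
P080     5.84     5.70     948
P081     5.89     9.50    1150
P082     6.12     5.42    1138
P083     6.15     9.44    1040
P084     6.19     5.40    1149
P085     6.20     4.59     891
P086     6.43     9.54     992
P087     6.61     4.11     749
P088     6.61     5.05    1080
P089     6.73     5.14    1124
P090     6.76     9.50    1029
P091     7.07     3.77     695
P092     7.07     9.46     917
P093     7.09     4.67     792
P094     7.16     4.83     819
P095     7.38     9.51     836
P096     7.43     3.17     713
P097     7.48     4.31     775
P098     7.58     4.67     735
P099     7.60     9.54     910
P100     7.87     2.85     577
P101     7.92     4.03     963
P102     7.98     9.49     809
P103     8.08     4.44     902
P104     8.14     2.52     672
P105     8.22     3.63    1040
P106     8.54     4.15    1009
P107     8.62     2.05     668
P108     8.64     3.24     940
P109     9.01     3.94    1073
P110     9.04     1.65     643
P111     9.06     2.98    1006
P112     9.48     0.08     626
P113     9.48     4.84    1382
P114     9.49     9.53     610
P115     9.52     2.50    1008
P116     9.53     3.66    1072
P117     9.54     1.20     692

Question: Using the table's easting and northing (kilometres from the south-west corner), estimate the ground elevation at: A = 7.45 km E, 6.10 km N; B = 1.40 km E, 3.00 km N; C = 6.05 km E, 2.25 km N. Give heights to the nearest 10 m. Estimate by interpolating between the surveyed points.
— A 1040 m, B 1130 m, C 970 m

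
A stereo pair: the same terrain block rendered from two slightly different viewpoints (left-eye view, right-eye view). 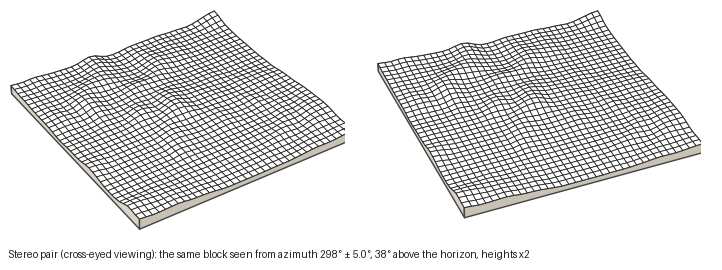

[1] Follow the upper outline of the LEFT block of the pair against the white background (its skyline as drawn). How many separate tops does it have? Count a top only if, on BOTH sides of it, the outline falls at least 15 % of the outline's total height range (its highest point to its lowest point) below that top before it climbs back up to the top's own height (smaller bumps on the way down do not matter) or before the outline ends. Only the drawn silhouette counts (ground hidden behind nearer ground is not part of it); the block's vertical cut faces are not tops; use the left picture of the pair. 1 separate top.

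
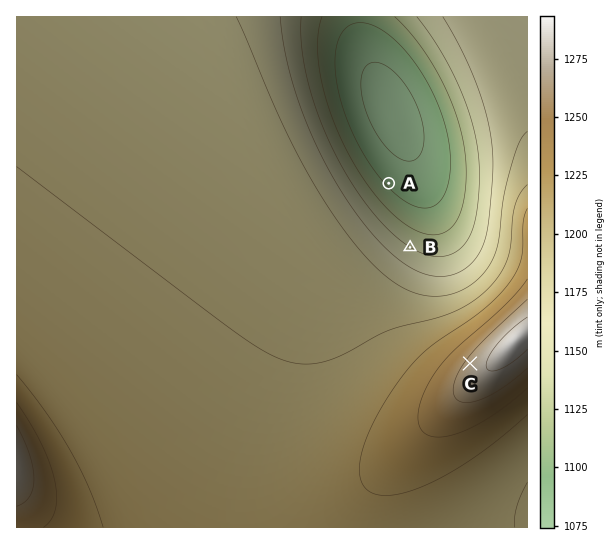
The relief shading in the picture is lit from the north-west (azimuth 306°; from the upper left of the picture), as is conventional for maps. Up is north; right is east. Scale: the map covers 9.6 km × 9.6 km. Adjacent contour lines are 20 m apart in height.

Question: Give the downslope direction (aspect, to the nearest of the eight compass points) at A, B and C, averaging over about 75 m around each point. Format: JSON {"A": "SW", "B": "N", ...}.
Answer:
{"A": "NE", "B": "NE", "C": "NW"}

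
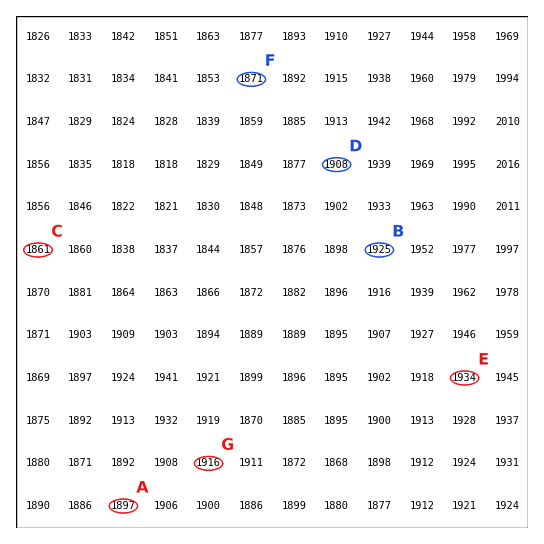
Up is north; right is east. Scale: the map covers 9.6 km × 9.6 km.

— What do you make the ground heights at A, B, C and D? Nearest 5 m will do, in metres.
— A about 1895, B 1925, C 1860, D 1910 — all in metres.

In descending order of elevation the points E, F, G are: E G F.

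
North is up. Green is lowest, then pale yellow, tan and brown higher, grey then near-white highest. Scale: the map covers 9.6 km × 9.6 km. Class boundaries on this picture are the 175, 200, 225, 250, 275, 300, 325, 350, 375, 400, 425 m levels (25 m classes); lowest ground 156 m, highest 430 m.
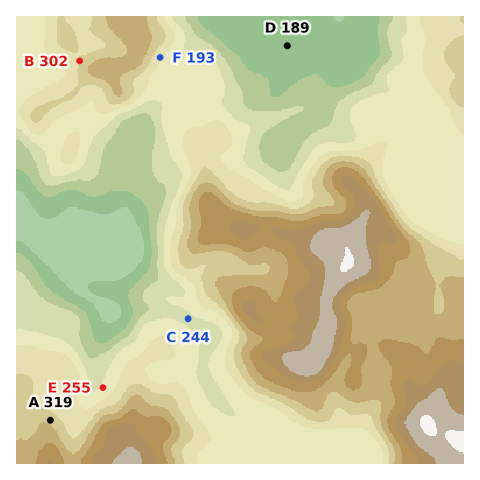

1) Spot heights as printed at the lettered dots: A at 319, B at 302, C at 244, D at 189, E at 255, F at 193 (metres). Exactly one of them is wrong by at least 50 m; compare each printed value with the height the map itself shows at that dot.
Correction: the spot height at F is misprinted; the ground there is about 281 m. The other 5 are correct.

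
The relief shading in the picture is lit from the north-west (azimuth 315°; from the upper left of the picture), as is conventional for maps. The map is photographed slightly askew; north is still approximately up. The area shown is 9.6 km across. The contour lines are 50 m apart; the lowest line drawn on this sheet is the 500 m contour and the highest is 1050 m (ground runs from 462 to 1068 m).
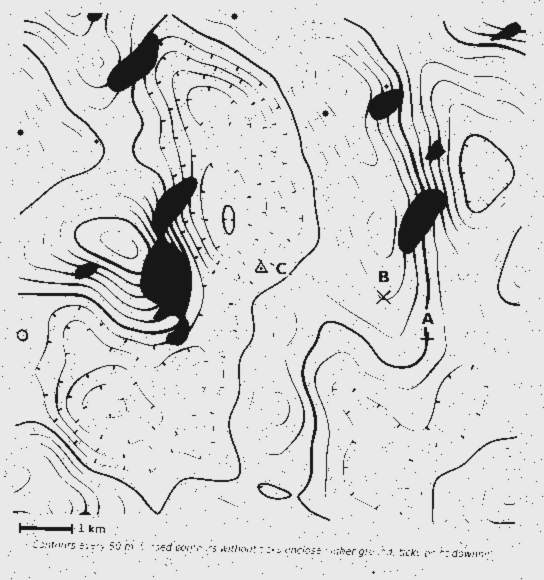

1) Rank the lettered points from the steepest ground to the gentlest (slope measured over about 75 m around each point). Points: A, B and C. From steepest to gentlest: C A B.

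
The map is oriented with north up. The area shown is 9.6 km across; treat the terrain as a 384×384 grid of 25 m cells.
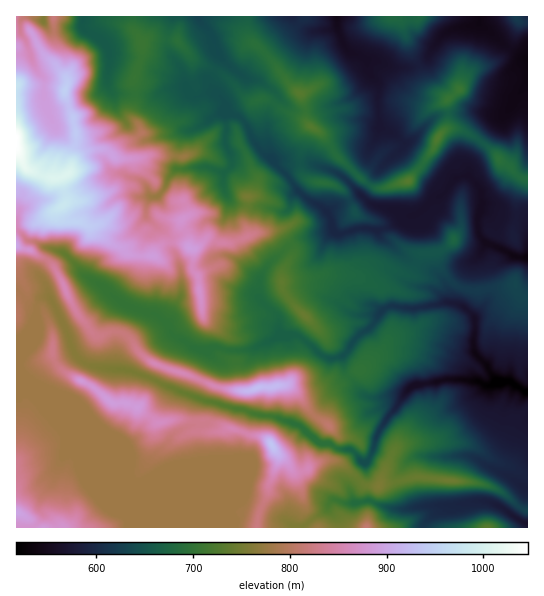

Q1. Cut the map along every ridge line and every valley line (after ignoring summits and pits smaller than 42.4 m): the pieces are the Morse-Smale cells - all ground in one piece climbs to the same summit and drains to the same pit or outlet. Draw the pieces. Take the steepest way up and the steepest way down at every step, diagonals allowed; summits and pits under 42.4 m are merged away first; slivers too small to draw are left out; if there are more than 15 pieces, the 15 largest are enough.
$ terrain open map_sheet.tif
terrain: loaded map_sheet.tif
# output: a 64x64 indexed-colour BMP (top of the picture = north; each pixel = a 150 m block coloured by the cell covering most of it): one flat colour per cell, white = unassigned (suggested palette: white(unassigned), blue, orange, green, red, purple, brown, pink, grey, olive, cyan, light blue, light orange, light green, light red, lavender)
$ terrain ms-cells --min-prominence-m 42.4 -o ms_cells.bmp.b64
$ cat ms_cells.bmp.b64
<image width="64" height="64" href="data:image/bmp;base64,Qk12CAAAAAAAAHYAAAAoAAAAQAAAAEAAAAABAAQAAAAAAAAIAAATCwAAEwsAABAAAAAAAAAA////ALR3HwAOf/8ALKAsACgn1gC9Z5QAS1aMAMJ34wB/f38AIr28AM++FwDox64AeLv/AIrfmACWmP8A1bDFAHd3d3d3d3fd3d3d3dMzMzMzMwAAAAAAAAAAAAAAAAAAd3d3d3d3d93d3d3dMzMzMzMzMwAAAAAAAAAAAAAAAMx3d3d3d3d33d3d0zMzMzMzMzMzMAAAAAzAAAAAAAAMwXd3d3d3d33d3d0zMzMzMzMzMzMzMxHMzMzMzMzMzMwRd3d3d3d3fd3dMzMzMzMzMzMzMzMzERzMzMzMzMzMwRF3d3d3d3d92DMzMzMzMzMzMzMzMzMREczMzMzMzBEREXd3d3d3d92IiDMzMzMzMzMzMzMzMzERERERERERERERd3d3d3d32IiIgzMzMzMzMzMzMzMzMxERERERERERERF3d3d3d32IiIiDMzMzMzMzMzMzMzMxEREREREREREREXd3d3d3eIiIiIMzMzMzMzMzMzMzMxERERERERERERERd3d3d3eIiIiIgzMzMzMzMzMzMzERERERERERERERERF3d3d3eIiIiIiIMzMzMzMzMzMxEREREREREREREREREXd3d3eIiIiIiIiDMzMzMzMzMxERERERERERERERERERd3d3eIiIiIiIiIgzMzMzMzREQRERERERERERERERERF3d3eIiIiIiIiIiDMzMzREREREEREREREREREREREREXd3eIiIiIiIiIiIgzREREREREQRERERERERERERERERd3eIiIiIiIiIiIhEREREREREREERERERERERERERERF3eIiIiIiIiIiERERERERERERERERBEREREREREREREXAIiIiIiIiIhERERERERERERERERBERERERERERERERAACIiIiIiIRERERERERERERERERBEREREREREREREREAAAiIgREUREREREREREREREREREEREREREREREREREQAAAAgRERREREREREREREREREQRERERERERERERERERcAAAARERFEREREQRERERREREQREREREREREREREREREQAAABEREUREREQRERERERREQREREREREREREREREREREAABERERREREEREREREREREREREREREREREREREREREQAAERERFEREQRERERERERERERERERERERERERERERERAAEREREUREQREREREREREREREREREREREREREREREREQARERERFBERERERERERERERERERERERERERERERERERAREREREREREREREREREREREREREREREREREREREREREREREREREREREREREREREREREREREREREREREREREhERERERERERERERERERERERERERERERERERERIiIiIiERERERERERERERERERERERIiIhERIiIRERERIiIiIiIRERERERERERERERERERERESIiIiIiIiIiERIiIiIiIhERERERERERERERERERERERIiIiIiIiIiIREiIiIiIiERERERERERERERERERERERESIiIiIiIiIiIiIiIiIiIRERERERERERERERERERERESIiIiIiIiIiIiIiIiIiIhERERERERERERERERERERERIiIiIiIiIiIiIiIiIiIiERERERERERERERERERESIiIiIiIiIiIiIiIiIiIiIiIRERERERERERERERERERIiIiIiIiIiIiIiIiIiIiIiLhEREREREREREREREREREiIiIiIiIiIiIrsiIiIiLu7uERERERERERERERERERESIiIiIiIiIiu7u7siIiLu7u4RERERERERERERERERERIiIiIiIiIru7u7u7IiIu7u7hERERERERERERERERERESIiIiIiIgC1u7u7uyIi7u7uEREREREREREREREREREREREiIiIgBlVVW7u7si7u7u4REREREREREREREREREREREREiIgBmZVVVu7u7vu7uABEREREREREREREREREREREZEiAABmZmVVVbu7vu7uAAERERERERERERERERERERGZmZAABmZmZlVVW7u77uAAARERERERERERERERERERGZmZkABmZmZmZVVbu7vuAAABEREREREREREREREREREZmZmQAGZmZmZlVVW7u7AAAAEREREREREREREREREREZmZmZAGZmZmZlVVVbu1VQAAARERERERERERERERERERmZmZlmZmZmZlVVVVVVVVUAABERERERERERERERERERmZmZmWZmZmZlVVVVVVVVVVAAEREREREREREREREREZmZmZmZZmZmZmVVVVVVVVVVVQARERERERERERERERERmZmZmZlmZmZmZVVVVVVVVVVVABERERERERERERERERmZmZmZlmZmZmZlVVVVVVVVVVVQ////ERERERERERERmZmZmZlmZmZmZmVVVVVVVVVVVVX///8RERERERERERGZmZmZlmZmZmZmVVVVVVVVVVVVVf//8RERERERERERERmZmZmWZmZmZmZVVVVVVVVVVVVV//8RERERERERERERGZmZmWZmZmZmZlqqqqVVVVVVVVX//xEREREREREREREZmZmWZmZmZmaqqqqqqlVVVVVVAP//ERERERERERERERmZmWZmZmZmaqqqqqqqVVVVVVAA///xERERERERERERmZmWZmZmZmZqqqqqqqqlVVVVAAD///ERERERERERERGZmZZmZmYAAKqqqqqqqqqlVVAAAP//8RERERERERERGZmZlmZmYAAAqqqqqqqqqqqqAAAA"/>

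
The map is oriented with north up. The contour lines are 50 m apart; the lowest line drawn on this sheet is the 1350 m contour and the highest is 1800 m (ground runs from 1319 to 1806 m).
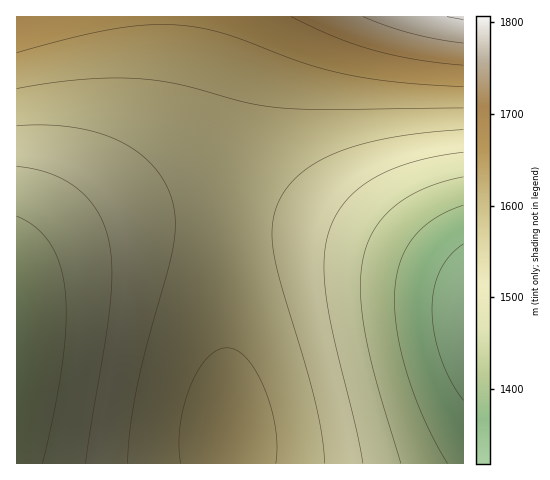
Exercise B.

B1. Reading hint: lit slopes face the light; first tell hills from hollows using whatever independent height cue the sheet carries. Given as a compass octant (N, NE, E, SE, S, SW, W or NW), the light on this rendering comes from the SE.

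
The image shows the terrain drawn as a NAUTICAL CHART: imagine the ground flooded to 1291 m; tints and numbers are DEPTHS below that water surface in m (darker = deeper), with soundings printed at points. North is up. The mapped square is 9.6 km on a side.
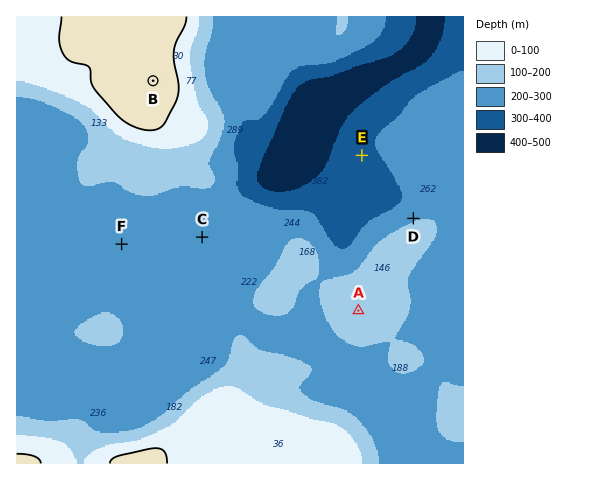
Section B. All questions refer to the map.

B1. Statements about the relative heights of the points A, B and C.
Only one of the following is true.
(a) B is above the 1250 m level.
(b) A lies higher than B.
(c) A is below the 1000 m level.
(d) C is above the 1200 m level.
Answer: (a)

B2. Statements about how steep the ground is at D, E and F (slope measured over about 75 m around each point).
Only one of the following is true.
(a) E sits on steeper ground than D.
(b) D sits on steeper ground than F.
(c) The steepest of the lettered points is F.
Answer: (b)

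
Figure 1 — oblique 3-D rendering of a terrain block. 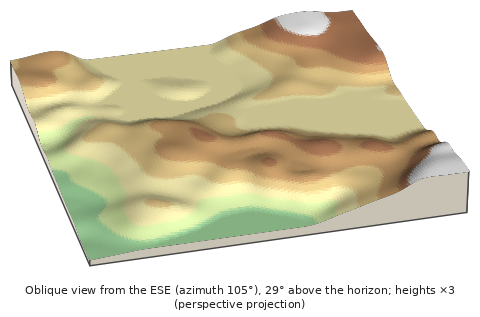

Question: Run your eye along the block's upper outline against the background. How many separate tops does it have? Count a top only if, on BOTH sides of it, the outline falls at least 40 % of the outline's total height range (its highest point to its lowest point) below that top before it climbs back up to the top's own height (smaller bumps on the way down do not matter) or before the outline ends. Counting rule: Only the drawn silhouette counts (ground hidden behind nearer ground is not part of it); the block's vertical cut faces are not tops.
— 0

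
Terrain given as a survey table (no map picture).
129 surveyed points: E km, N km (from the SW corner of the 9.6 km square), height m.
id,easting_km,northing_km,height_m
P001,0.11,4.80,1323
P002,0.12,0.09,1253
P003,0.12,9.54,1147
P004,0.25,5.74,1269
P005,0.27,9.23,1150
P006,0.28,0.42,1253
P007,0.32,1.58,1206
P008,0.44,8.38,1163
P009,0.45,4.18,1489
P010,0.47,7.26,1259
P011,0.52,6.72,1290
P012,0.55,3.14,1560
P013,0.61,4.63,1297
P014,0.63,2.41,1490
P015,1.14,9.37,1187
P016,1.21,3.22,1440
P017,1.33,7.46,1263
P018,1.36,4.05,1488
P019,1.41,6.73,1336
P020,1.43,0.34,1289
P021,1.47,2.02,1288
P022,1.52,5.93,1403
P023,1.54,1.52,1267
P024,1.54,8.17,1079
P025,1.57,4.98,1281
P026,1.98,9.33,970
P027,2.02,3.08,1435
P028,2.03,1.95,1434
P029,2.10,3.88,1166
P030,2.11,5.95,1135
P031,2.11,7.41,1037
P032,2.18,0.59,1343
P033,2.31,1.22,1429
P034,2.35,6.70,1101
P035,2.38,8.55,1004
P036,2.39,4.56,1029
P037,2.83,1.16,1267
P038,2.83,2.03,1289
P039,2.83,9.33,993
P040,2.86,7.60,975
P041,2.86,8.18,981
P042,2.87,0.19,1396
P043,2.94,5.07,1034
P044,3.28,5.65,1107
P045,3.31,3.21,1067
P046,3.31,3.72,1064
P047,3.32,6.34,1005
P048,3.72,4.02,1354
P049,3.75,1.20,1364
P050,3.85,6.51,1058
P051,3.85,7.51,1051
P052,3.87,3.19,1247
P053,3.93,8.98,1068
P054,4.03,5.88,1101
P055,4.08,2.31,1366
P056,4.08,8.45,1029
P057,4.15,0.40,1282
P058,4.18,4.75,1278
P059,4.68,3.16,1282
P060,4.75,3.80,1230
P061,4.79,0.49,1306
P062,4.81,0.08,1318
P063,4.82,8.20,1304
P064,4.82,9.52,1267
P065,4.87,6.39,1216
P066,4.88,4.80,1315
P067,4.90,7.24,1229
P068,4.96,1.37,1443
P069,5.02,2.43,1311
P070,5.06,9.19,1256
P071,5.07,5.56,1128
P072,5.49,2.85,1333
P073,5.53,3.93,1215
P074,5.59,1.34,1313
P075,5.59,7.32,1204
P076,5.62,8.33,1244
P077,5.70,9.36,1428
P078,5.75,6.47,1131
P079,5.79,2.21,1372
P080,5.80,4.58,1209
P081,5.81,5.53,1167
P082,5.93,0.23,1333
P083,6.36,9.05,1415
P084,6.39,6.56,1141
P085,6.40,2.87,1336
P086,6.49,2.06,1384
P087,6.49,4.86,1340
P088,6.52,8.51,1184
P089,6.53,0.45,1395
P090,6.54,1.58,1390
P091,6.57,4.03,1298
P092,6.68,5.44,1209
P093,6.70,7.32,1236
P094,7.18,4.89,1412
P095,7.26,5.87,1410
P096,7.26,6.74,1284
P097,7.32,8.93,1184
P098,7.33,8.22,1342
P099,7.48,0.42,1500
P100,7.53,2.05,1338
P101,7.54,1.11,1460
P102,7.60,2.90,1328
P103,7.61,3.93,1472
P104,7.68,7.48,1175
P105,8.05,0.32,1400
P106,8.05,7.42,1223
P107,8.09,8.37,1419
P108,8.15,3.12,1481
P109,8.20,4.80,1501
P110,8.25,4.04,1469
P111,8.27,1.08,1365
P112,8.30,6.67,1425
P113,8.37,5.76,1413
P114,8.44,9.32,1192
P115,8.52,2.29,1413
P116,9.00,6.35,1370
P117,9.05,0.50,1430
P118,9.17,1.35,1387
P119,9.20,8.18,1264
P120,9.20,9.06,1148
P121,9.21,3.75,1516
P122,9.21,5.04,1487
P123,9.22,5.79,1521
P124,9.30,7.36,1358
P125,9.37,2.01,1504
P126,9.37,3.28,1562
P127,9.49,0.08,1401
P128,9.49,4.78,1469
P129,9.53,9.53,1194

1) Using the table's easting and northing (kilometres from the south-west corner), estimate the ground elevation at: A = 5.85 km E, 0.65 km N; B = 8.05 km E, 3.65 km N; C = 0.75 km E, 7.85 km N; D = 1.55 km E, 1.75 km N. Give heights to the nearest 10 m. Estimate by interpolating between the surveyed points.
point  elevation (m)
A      1330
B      1520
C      1240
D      1250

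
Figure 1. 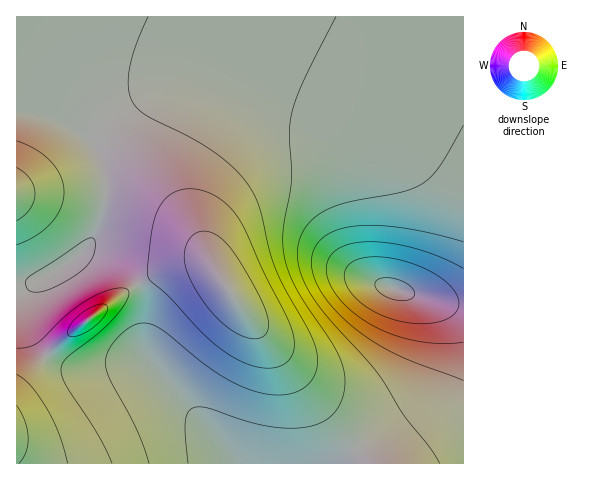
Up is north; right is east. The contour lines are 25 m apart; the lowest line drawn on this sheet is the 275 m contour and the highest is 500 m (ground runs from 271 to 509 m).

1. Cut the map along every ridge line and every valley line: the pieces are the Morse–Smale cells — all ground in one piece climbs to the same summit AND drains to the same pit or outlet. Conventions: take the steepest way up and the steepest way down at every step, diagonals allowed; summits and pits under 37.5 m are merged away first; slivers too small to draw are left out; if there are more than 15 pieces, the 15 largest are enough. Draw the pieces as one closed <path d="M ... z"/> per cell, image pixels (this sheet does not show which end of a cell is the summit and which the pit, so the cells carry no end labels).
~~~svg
<path d="M217 81l-34 3-28 8-31 18-22 22-7 12 7 14 4 14 0 29-7 27-15 23 29 10 11 7 13 15 9 23-2 40 6 16 60 70 24 32 108 0 35-29 49-35 14-15 5-11 4-16 0-23-4-14-4-9-9-9-20-9 11-3 12-11 14-25 8-28-1-23-8-16-14-14-30-23-26-15-44-22-34-14-47-14z"/><path d="M463 16l-446 0-1 270 12 0 35-19 17-12 13-16 8-18 5-20 0-29-11-29 13-18 21-18 26-15 28-8 34-3 31 4 24 6 51 18 72 37 39 28 14 14 7 13 2 8 0 18-8 28-14 25-12 11-11 3 34 9 17 1z"/><path d="M35 282l-7 4-12 1 1 177 216-1-29-38-51-55-15-6-62 4-15-3-11-6-15-18-10-26 0-21z"/><path d="M89 252l-7 1-19 14-18 9-19 16-2 16 4 17 7 16 15 18 18 8 24 1 31-4 15 0 15 6 7 6-14-25 0-45-9-23-13-15-11-7z"/><path d="M428 298l-4 1 17 13 8 23-1 30-8 20-14 15-49 35-34 29 121-1 0-158z"/>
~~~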